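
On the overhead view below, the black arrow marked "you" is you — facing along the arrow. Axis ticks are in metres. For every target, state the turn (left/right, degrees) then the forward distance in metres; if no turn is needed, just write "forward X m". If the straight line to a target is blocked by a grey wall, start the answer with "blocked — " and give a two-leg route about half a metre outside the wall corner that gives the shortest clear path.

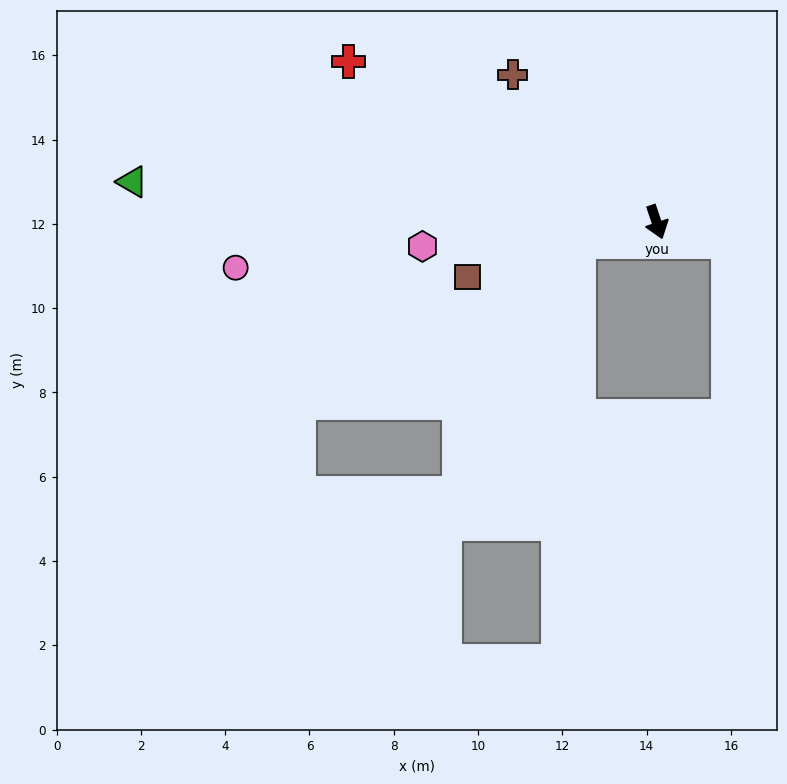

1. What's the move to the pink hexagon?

turn right 103°, forward 5.6 m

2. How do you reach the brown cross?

turn right 154°, forward 4.9 m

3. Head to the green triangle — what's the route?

turn right 113°, forward 12.5 m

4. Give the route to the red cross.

turn right 136°, forward 8.2 m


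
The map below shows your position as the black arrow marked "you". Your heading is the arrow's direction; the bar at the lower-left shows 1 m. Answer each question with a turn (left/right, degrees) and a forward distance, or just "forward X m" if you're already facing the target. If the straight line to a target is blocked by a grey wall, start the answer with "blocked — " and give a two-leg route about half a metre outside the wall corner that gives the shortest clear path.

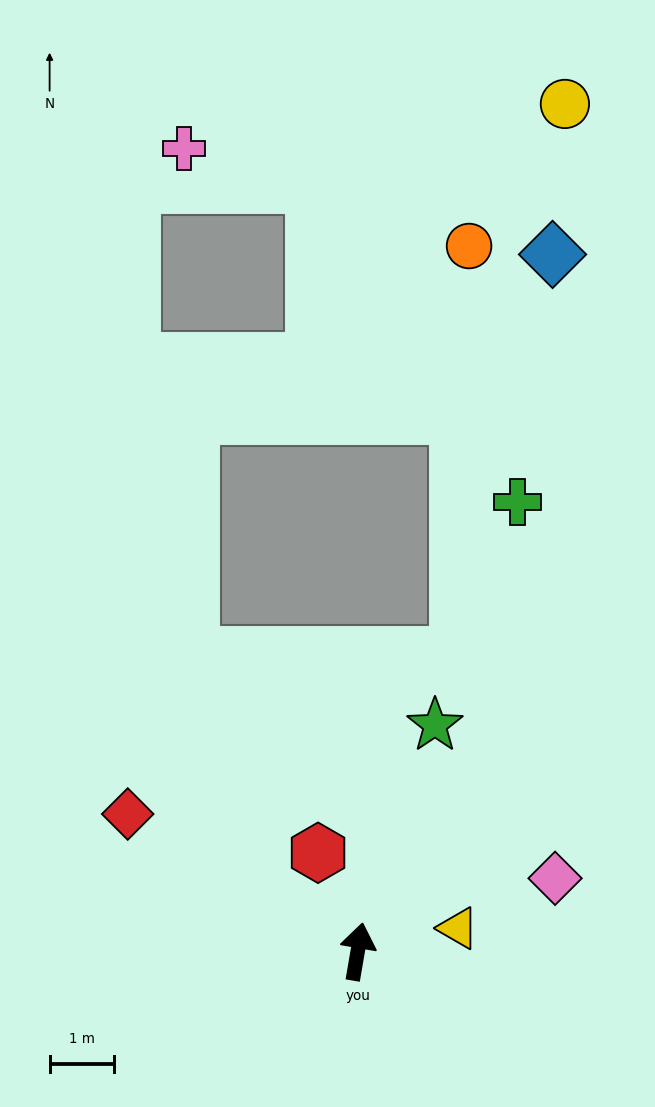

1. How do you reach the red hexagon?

turn left 32°, forward 1.6 m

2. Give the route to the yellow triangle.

turn right 67°, forward 1.6 m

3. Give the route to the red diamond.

turn left 69°, forward 4.1 m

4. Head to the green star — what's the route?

turn right 9°, forward 3.7 m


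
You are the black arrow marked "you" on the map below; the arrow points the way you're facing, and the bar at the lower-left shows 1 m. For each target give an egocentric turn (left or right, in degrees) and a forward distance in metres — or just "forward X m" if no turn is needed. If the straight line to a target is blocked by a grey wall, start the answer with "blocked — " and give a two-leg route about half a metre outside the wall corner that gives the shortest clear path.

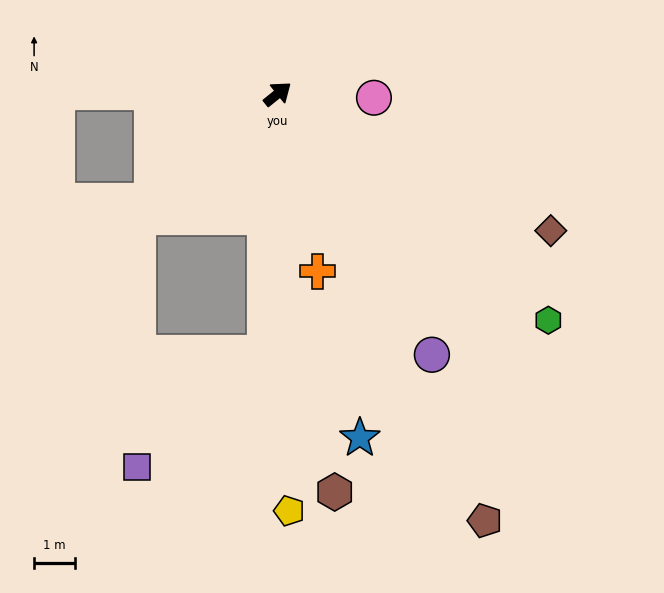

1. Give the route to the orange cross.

turn right 116°, forward 4.4 m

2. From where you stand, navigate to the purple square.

blocked — turn right 132°, forward 6.3 m, then turn right 45°, forward 4.2 m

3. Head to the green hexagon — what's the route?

turn right 79°, forward 8.5 m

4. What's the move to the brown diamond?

turn right 65°, forward 7.4 m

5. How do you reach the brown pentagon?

turn right 103°, forward 11.5 m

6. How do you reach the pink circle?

turn right 41°, forward 2.3 m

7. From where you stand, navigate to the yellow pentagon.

turn right 127°, forward 10.1 m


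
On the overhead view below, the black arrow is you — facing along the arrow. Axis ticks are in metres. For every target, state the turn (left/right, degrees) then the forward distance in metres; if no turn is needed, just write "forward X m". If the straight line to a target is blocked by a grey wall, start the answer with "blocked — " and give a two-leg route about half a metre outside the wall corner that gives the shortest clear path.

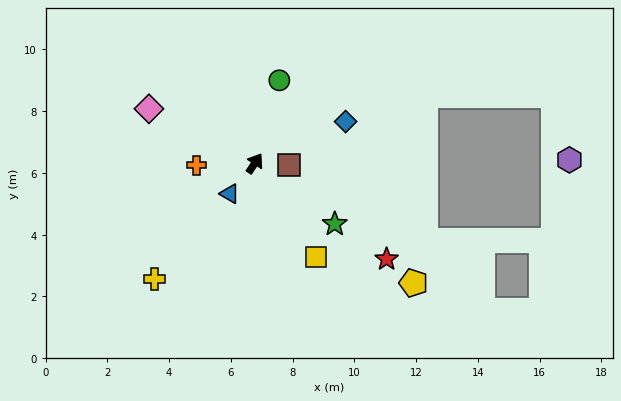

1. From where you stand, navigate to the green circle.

turn left 17°, forward 2.8 m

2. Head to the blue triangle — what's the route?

turn left 174°, forward 1.3 m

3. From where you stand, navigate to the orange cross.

turn left 125°, forward 1.9 m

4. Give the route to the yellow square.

turn right 113°, forward 3.6 m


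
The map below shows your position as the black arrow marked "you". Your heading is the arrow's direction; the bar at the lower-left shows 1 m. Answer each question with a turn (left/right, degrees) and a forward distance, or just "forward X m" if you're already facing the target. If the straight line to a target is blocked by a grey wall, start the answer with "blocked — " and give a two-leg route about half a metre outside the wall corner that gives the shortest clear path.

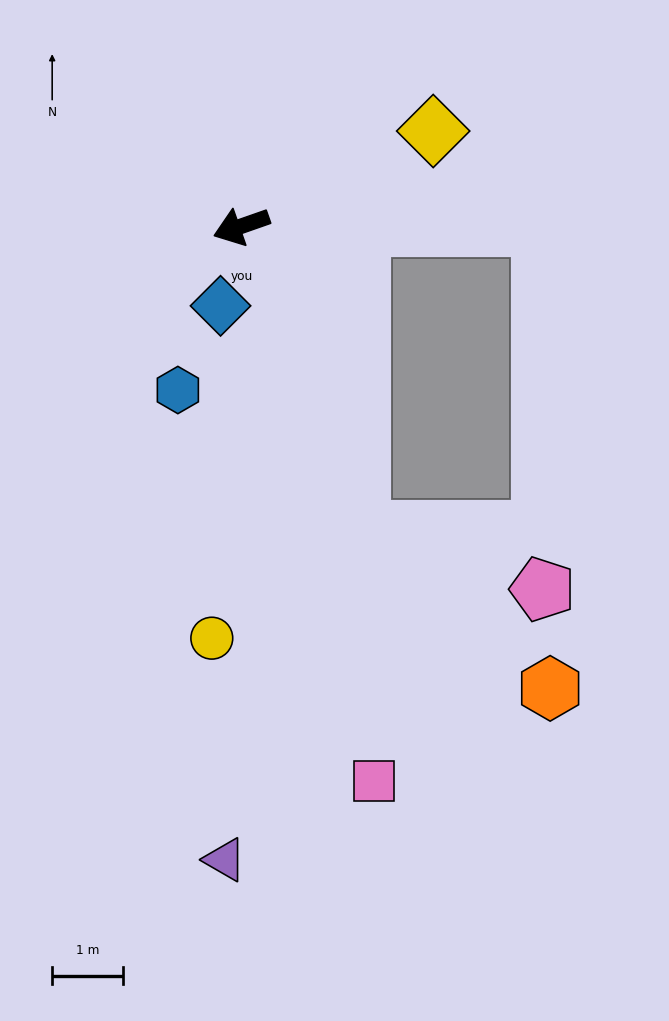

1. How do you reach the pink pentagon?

blocked — turn left 92°, forward 4.6 m, then turn left 51°, forward 2.7 m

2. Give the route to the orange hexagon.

blocked — turn left 92°, forward 4.6 m, then turn left 29°, forward 3.5 m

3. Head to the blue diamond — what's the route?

turn left 56°, forward 1.2 m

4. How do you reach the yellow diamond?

turn right 173°, forward 3.0 m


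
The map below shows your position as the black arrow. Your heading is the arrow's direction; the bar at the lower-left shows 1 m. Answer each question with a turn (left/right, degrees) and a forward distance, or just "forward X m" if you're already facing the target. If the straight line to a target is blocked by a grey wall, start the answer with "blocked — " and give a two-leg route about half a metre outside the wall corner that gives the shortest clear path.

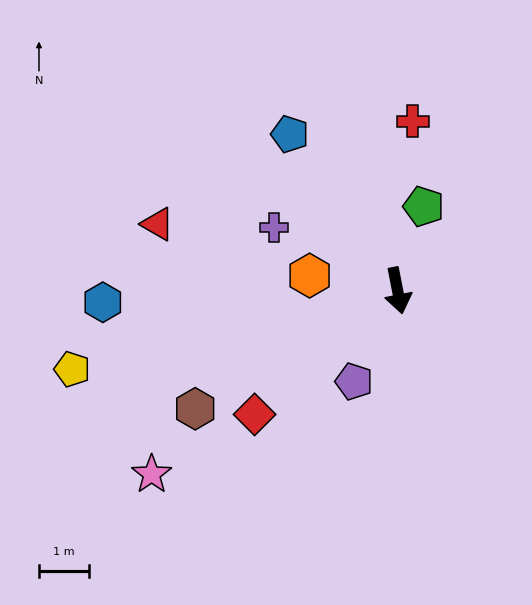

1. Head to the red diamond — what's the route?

turn right 60°, forward 3.8 m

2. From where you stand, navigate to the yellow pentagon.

turn right 87°, forward 6.7 m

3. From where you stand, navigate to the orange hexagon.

turn right 111°, forward 1.8 m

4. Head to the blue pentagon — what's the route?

turn right 156°, forward 3.8 m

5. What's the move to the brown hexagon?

turn right 71°, forward 4.7 m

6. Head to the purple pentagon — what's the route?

turn right 37°, forward 2.0 m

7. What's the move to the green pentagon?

turn left 152°, forward 1.8 m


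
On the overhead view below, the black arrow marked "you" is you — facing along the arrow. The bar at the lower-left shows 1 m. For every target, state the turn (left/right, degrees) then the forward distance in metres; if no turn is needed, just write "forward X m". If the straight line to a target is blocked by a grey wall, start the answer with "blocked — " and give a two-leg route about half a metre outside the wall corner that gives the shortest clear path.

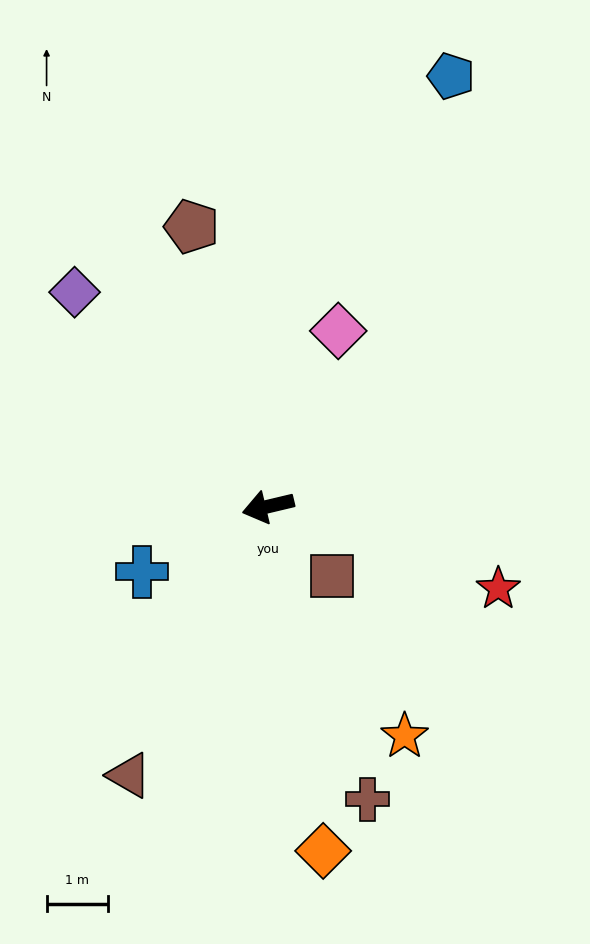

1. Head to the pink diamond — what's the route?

turn right 125°, forward 3.1 m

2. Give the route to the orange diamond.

turn left 86°, forward 5.7 m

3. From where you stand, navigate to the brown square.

turn left 119°, forward 1.5 m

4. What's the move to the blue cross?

turn left 14°, forward 2.3 m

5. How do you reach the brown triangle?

turn left 49°, forward 5.0 m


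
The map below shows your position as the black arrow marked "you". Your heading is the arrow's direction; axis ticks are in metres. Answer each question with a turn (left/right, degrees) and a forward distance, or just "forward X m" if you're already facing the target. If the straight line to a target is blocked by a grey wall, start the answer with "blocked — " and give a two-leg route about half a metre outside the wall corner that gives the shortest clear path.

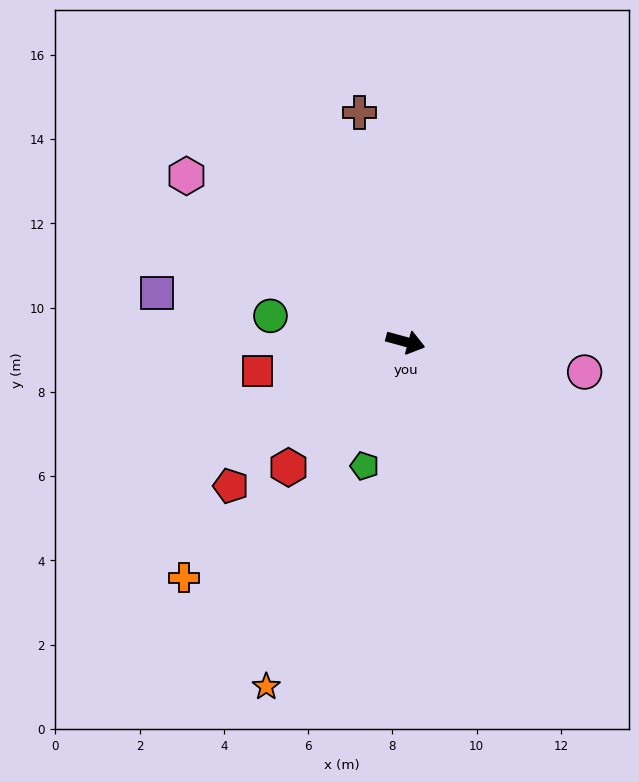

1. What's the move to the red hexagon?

turn right 118°, forward 4.1 m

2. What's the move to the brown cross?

turn left 117°, forward 5.5 m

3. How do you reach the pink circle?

turn left 6°, forward 4.3 m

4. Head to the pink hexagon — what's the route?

turn left 158°, forward 6.5 m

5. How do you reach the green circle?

turn right 176°, forward 3.3 m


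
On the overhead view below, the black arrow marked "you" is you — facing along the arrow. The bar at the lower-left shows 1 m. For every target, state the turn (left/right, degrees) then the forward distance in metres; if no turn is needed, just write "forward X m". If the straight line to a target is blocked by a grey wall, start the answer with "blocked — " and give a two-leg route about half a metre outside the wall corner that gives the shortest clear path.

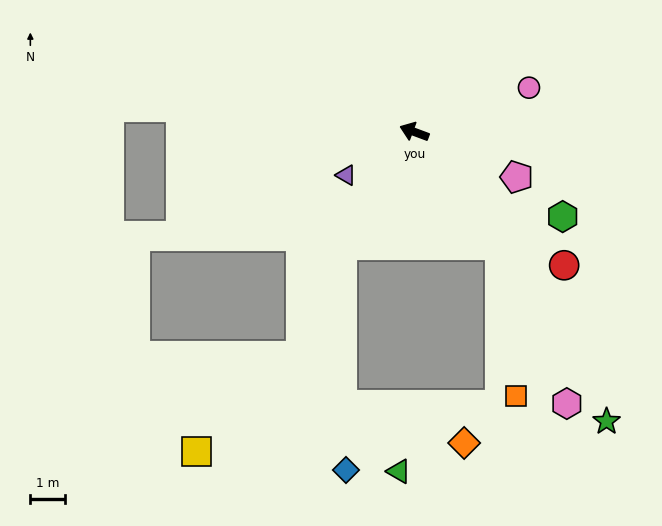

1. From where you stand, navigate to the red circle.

turn left 159°, forward 5.8 m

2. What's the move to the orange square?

blocked — turn left 147°, forward 4.1 m, then turn right 30°, forward 4.4 m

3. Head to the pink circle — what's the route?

turn right 138°, forward 3.6 m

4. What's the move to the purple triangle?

turn left 53°, forward 2.3 m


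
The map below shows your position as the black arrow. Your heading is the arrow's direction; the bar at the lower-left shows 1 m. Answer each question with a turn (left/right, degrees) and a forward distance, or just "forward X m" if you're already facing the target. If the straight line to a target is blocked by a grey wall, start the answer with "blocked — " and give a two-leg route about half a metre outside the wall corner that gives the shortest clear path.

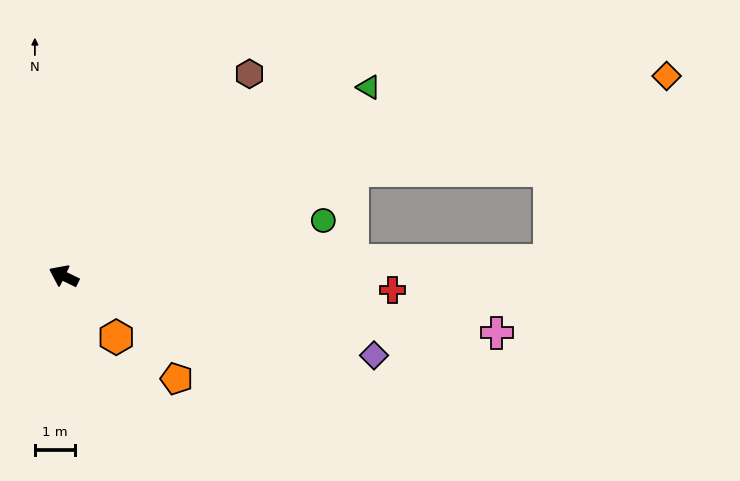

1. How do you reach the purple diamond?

turn right 168°, forward 7.9 m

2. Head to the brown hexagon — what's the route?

turn right 107°, forward 6.8 m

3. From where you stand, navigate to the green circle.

turn right 142°, forward 6.6 m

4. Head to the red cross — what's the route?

turn right 157°, forward 8.1 m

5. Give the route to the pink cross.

turn right 162°, forward 10.8 m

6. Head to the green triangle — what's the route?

turn right 122°, forward 8.9 m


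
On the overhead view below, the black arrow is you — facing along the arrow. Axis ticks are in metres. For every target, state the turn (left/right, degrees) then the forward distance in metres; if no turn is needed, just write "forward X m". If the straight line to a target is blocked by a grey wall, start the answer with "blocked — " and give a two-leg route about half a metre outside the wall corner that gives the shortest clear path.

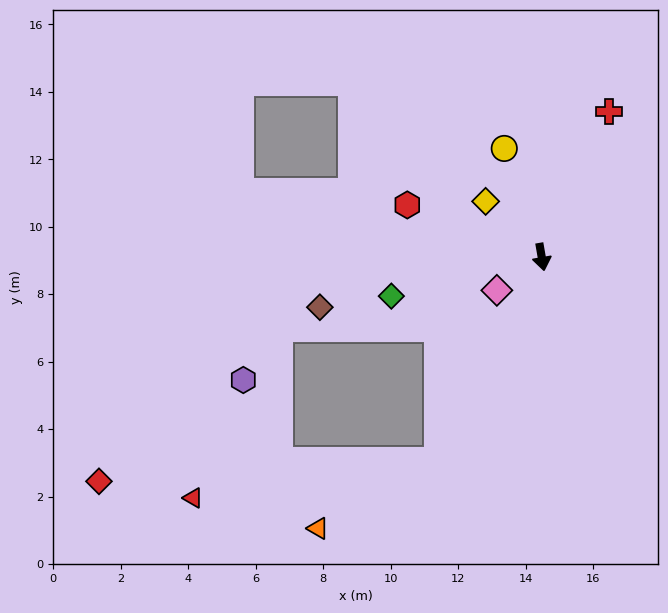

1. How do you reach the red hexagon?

turn right 121°, forward 4.3 m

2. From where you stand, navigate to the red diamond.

blocked — turn right 37°, forward 6.8 m, then turn right 59°, forward 10.1 m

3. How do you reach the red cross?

turn left 145°, forward 4.8 m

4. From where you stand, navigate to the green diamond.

turn right 85°, forward 4.6 m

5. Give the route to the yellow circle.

turn right 171°, forward 3.4 m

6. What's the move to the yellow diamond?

turn right 145°, forward 2.3 m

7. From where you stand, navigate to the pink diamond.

turn right 63°, forward 1.7 m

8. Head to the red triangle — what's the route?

blocked — turn right 37°, forward 6.8 m, then turn right 54°, forward 7.3 m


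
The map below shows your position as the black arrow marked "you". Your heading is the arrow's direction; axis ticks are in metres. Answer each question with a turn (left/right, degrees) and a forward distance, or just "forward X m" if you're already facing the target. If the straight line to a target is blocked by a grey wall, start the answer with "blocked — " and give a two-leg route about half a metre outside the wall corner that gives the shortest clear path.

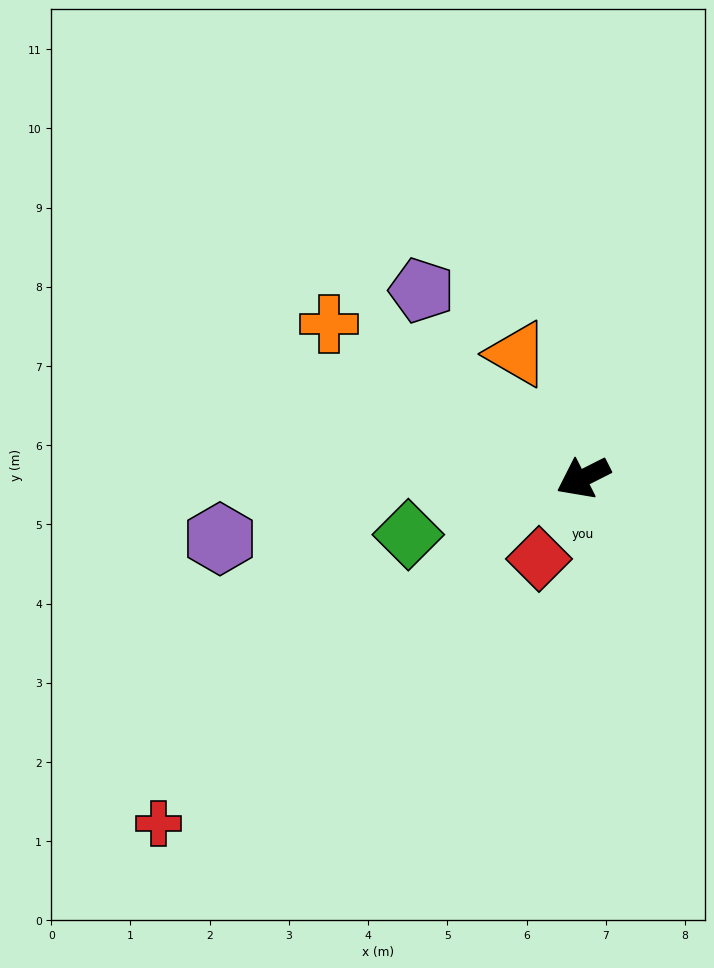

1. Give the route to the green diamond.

turn right 9°, forward 2.3 m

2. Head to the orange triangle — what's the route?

turn right 89°, forward 1.8 m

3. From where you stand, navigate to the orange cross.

turn right 58°, forward 3.8 m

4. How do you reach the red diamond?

turn left 35°, forward 1.2 m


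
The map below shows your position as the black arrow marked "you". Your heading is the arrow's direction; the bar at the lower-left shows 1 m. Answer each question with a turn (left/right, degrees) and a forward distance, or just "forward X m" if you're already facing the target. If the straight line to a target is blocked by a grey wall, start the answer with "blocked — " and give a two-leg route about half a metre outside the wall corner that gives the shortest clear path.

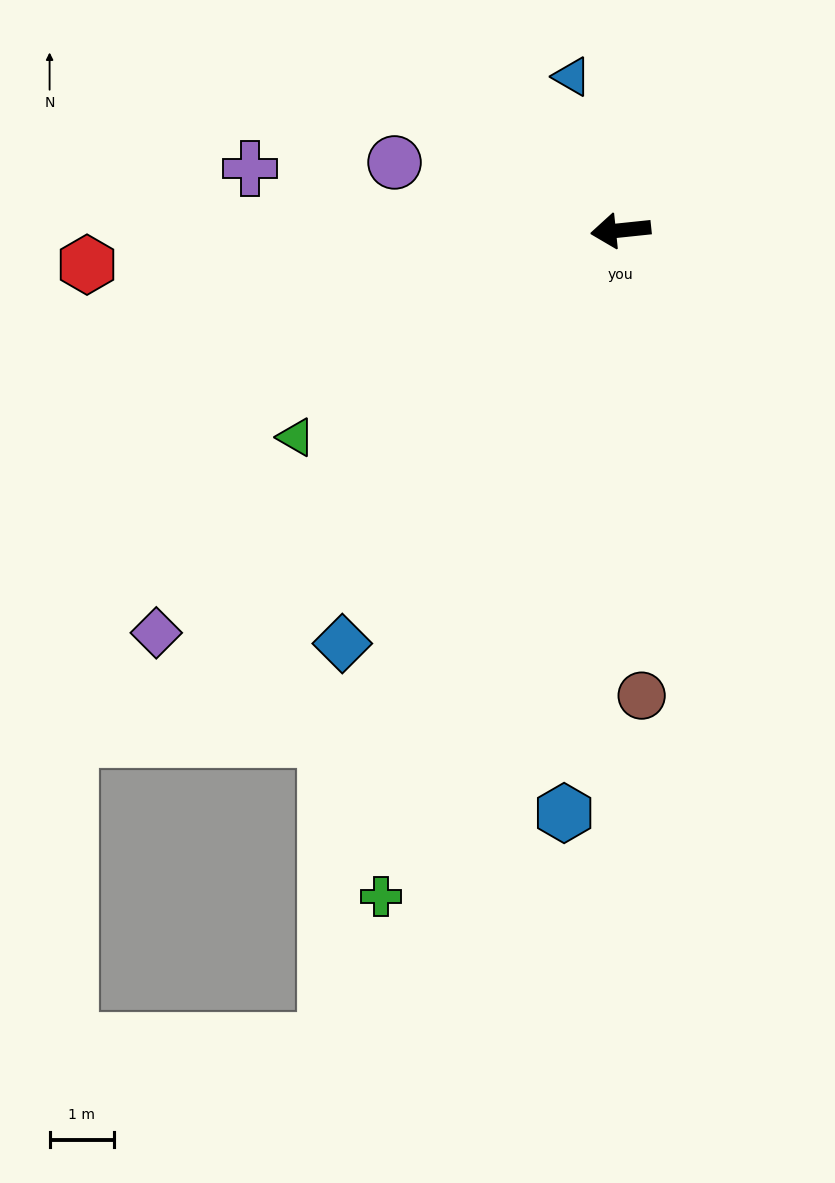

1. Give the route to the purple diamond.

turn left 35°, forward 9.6 m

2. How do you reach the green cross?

turn left 64°, forward 11.1 m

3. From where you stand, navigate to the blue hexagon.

turn left 78°, forward 9.1 m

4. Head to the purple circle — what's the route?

turn right 23°, forward 3.7 m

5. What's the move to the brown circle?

turn left 87°, forward 7.3 m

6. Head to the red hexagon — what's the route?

turn right 2°, forward 8.3 m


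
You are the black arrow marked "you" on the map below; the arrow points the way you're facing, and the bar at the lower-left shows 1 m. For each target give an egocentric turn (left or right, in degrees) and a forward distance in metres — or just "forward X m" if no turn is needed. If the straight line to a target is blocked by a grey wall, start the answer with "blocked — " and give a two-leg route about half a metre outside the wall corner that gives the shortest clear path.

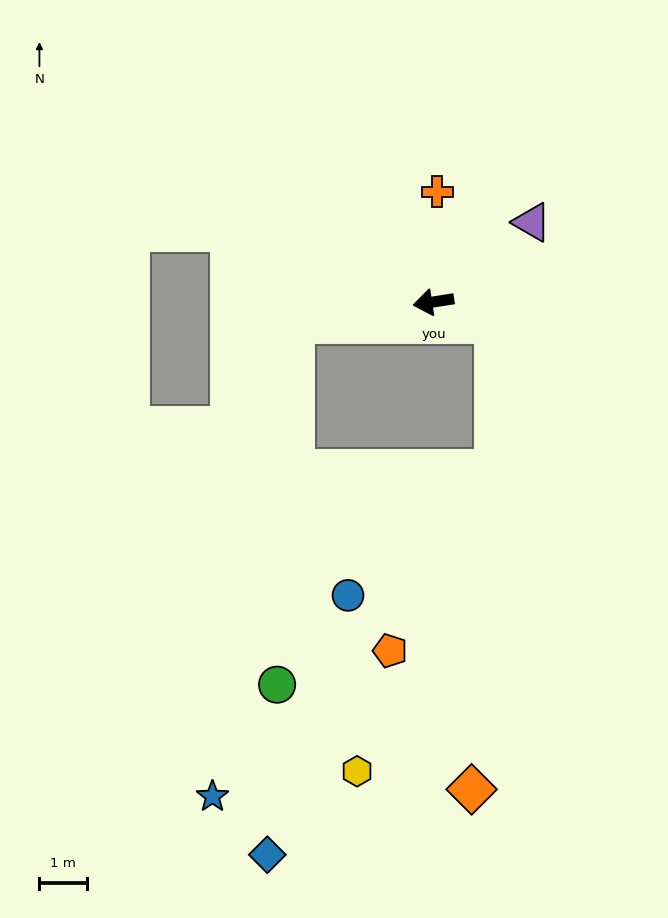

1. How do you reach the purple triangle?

turn right 150°, forward 2.6 m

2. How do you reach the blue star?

blocked — forward 2.9 m, then turn left 71°, forward 10.0 m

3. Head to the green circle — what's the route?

blocked — forward 2.9 m, then turn left 78°, forward 7.5 m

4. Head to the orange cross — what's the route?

turn right 101°, forward 2.3 m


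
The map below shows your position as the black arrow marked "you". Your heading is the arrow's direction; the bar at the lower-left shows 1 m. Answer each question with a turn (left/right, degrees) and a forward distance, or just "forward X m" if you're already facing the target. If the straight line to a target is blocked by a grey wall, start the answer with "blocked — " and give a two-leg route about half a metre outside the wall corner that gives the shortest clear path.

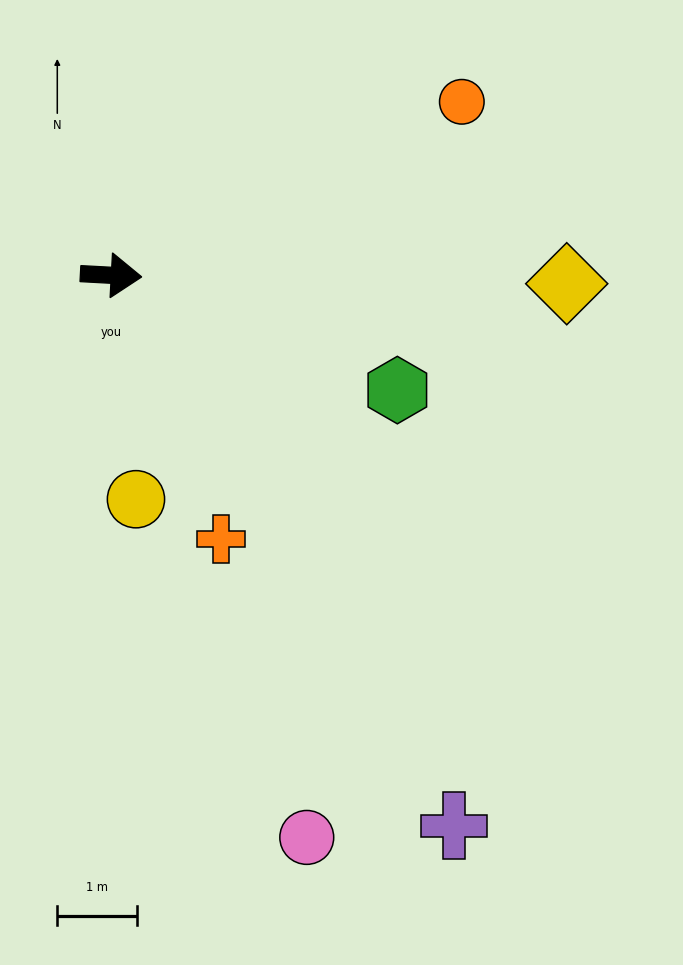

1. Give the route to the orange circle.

turn left 29°, forward 4.9 m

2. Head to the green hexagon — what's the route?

turn right 19°, forward 3.8 m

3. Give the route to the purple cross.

turn right 55°, forward 8.1 m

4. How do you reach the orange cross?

turn right 64°, forward 3.6 m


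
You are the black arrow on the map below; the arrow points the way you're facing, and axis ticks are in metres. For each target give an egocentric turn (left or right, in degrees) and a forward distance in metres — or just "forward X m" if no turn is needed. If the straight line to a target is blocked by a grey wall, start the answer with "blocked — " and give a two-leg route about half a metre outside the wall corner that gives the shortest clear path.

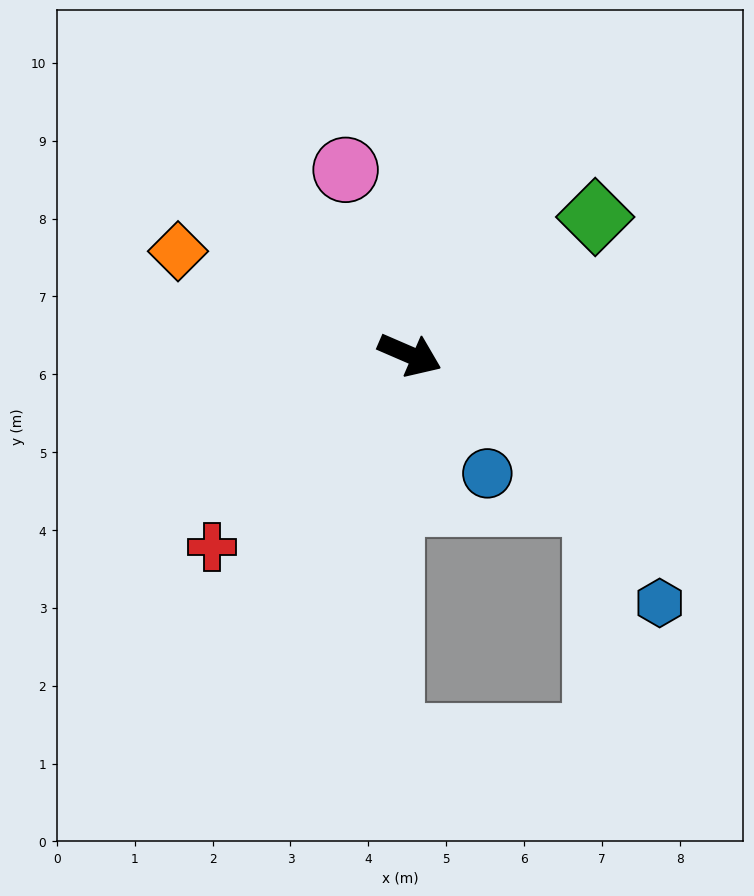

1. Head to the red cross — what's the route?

turn right 112°, forward 3.5 m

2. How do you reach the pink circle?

turn left 133°, forward 2.5 m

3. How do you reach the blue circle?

turn right 33°, forward 1.8 m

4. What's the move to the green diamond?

turn left 60°, forward 3.0 m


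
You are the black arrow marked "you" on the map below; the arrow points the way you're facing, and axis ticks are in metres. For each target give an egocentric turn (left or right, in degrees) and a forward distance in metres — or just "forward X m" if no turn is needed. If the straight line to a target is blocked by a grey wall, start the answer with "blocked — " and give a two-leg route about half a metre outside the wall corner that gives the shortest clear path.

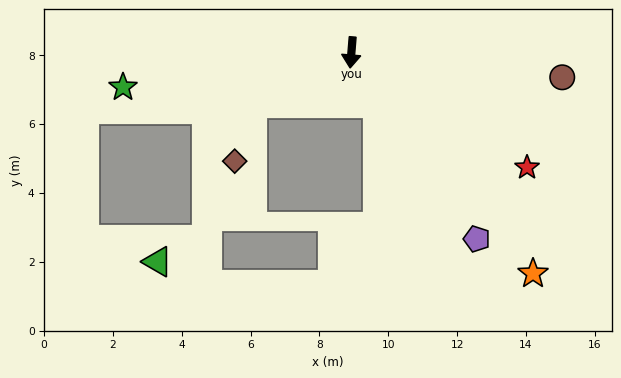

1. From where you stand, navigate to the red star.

turn left 61°, forward 6.1 m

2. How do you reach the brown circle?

turn left 88°, forward 6.2 m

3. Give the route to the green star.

turn right 77°, forward 6.7 m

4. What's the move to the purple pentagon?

turn left 39°, forward 6.5 m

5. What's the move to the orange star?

turn left 44°, forward 8.3 m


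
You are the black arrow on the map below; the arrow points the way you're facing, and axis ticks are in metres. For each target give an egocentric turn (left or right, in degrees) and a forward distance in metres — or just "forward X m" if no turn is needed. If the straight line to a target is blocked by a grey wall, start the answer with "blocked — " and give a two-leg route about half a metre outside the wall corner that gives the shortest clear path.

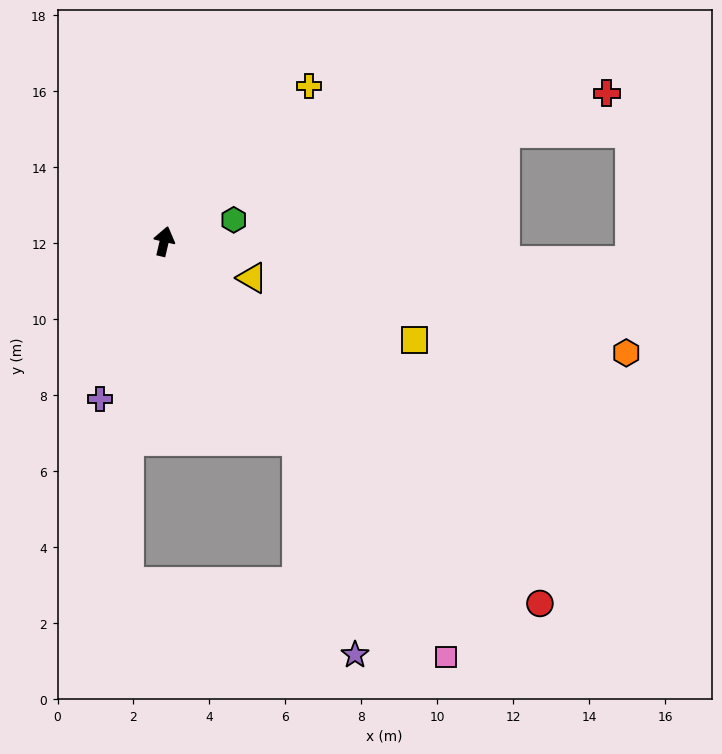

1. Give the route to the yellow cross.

turn right 30°, forward 5.6 m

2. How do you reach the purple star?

blocked — turn right 133°, forward 6.3 m, then turn right 19°, forward 5.9 m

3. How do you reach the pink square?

turn right 133°, forward 13.2 m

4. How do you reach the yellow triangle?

turn right 99°, forward 2.5 m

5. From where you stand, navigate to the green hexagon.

turn right 60°, forward 1.9 m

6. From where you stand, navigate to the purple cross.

turn left 171°, forward 4.5 m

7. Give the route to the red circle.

turn right 121°, forward 13.7 m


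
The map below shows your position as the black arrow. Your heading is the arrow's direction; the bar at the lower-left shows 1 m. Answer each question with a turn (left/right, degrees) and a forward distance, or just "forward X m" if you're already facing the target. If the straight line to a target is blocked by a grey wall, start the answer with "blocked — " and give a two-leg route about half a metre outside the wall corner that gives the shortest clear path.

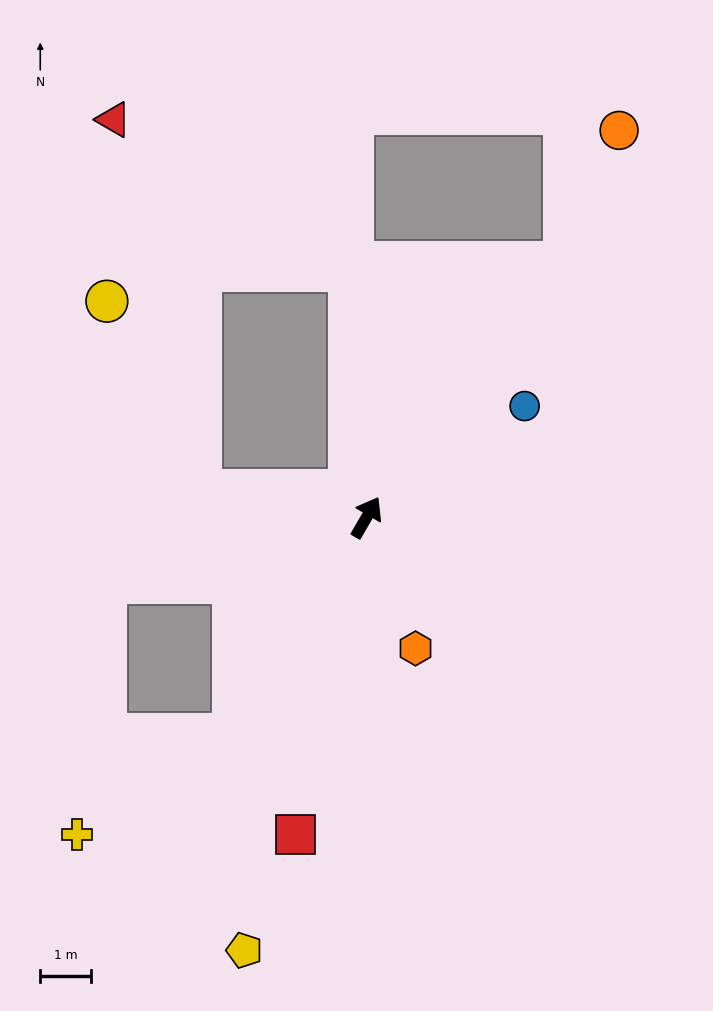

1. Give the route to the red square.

turn right 163°, forward 6.4 m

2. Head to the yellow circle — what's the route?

blocked — turn left 111°, forward 3.3 m, then turn right 55°, forward 4.2 m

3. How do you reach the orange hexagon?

turn right 129°, forward 2.8 m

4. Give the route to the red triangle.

blocked — turn left 34°, forward 4.9 m, then turn left 54°, forward 5.5 m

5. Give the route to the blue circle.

turn right 25°, forward 3.8 m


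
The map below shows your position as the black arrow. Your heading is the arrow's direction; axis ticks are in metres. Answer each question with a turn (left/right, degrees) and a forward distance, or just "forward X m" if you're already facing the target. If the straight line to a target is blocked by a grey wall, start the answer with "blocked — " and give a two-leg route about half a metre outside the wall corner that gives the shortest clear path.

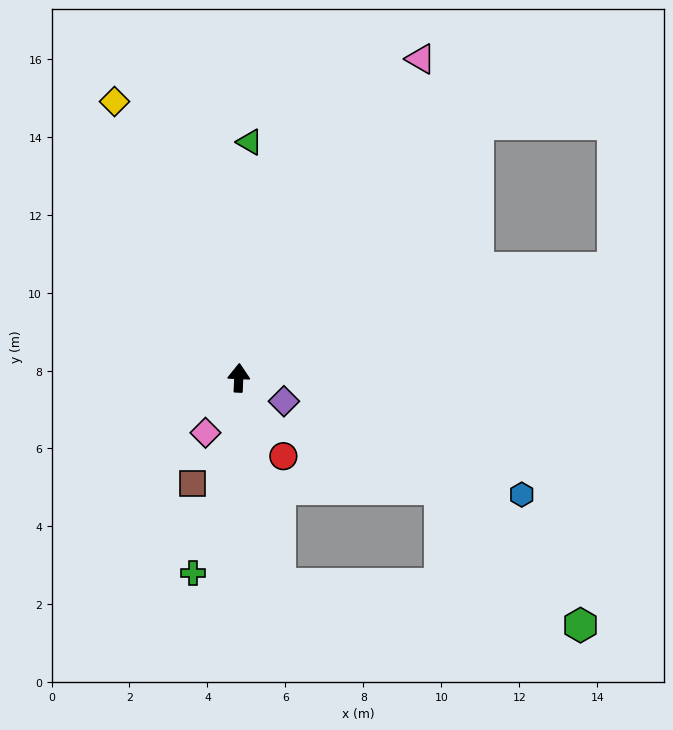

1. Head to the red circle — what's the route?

turn right 148°, forward 2.3 m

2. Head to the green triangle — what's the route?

forward 6.1 m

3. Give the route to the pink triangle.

turn right 27°, forward 9.4 m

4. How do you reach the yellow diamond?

turn left 27°, forward 7.8 m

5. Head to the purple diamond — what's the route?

turn right 115°, forward 1.3 m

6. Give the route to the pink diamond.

turn left 151°, forward 1.6 m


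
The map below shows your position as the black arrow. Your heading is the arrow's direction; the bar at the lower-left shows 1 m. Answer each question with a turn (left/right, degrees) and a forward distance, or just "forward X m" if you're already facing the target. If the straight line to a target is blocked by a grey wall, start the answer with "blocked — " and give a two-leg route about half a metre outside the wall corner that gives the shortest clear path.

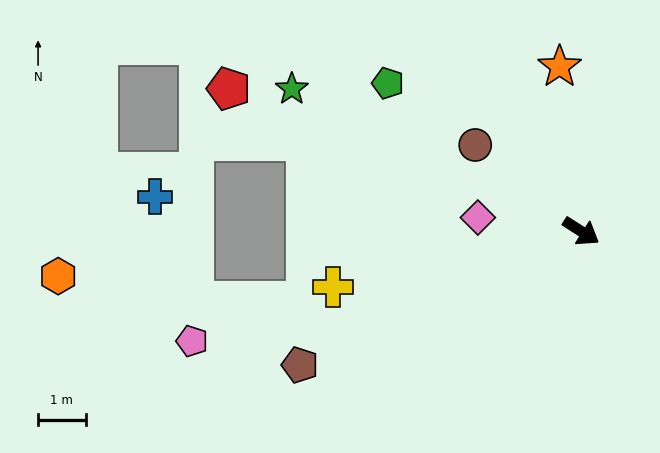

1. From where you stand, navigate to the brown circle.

turn left 173°, forward 2.9 m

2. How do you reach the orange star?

turn left 130°, forward 3.5 m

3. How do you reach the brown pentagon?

turn right 122°, forward 6.5 m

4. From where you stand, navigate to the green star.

turn right 174°, forward 6.8 m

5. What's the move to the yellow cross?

turn right 135°, forward 5.3 m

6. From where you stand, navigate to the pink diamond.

turn right 155°, forward 2.2 m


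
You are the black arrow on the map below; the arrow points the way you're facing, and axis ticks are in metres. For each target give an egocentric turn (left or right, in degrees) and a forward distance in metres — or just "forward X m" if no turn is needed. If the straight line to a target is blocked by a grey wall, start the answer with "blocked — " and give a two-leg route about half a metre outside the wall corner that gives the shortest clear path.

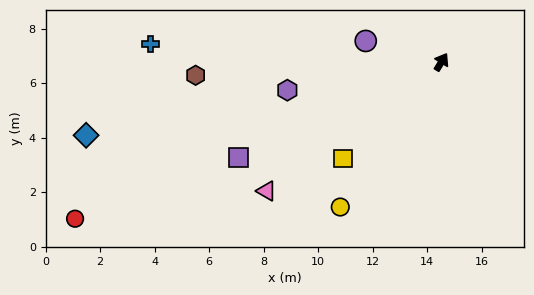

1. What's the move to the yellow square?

turn left 166°, forward 5.1 m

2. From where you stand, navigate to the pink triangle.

turn left 158°, forward 8.0 m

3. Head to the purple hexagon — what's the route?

turn left 132°, forward 5.7 m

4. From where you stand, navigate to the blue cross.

turn left 118°, forward 10.7 m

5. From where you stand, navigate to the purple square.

turn left 147°, forward 8.2 m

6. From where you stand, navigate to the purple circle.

turn left 106°, forward 2.9 m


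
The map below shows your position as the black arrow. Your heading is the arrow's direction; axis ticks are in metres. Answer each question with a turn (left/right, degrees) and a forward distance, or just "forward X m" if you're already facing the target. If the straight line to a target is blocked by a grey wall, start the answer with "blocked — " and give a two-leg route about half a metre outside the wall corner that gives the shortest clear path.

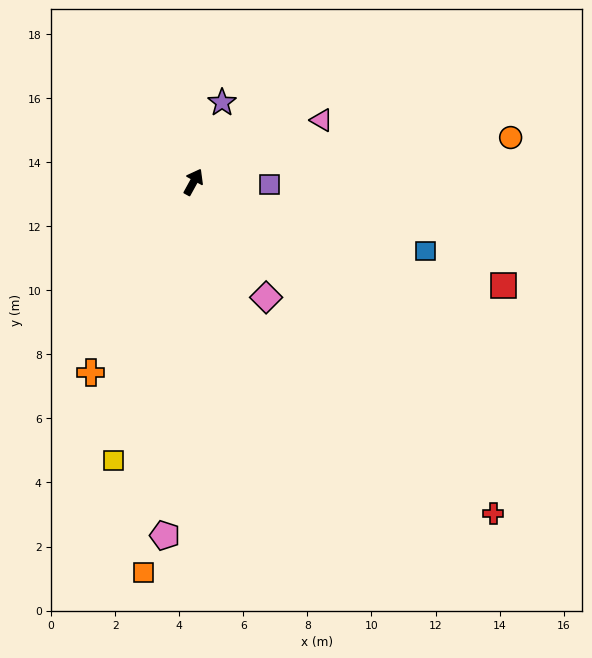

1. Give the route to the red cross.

turn right 109°, forward 14.0 m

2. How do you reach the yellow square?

turn right 167°, forward 9.1 m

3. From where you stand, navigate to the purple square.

turn right 63°, forward 2.4 m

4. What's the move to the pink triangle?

turn right 35°, forward 4.4 m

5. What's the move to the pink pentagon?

turn right 156°, forward 11.1 m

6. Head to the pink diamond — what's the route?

turn right 119°, forward 4.3 m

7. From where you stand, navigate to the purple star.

turn left 9°, forward 2.6 m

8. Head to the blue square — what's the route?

turn right 78°, forward 7.6 m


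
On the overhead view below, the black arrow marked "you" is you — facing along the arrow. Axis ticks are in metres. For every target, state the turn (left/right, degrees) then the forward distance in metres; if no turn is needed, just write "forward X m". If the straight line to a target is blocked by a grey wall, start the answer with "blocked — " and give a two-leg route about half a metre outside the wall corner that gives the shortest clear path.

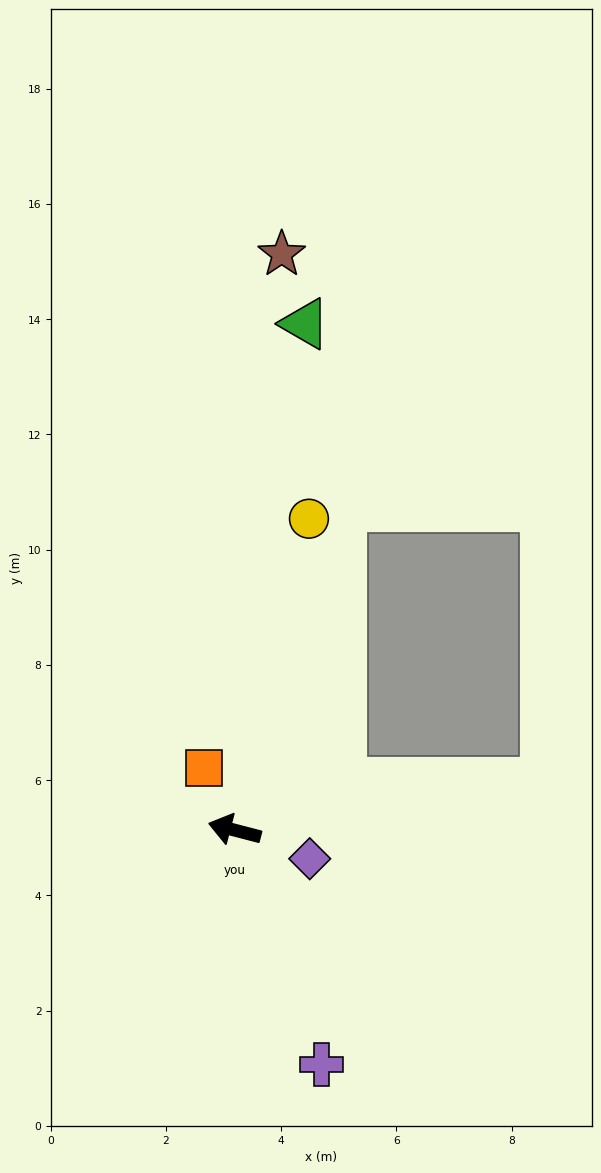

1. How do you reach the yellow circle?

turn right 89°, forward 5.6 m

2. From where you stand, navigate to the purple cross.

turn left 125°, forward 4.3 m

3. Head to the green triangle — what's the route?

turn right 83°, forward 8.9 m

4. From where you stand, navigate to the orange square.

turn right 49°, forward 1.2 m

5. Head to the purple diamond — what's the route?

turn left 174°, forward 1.4 m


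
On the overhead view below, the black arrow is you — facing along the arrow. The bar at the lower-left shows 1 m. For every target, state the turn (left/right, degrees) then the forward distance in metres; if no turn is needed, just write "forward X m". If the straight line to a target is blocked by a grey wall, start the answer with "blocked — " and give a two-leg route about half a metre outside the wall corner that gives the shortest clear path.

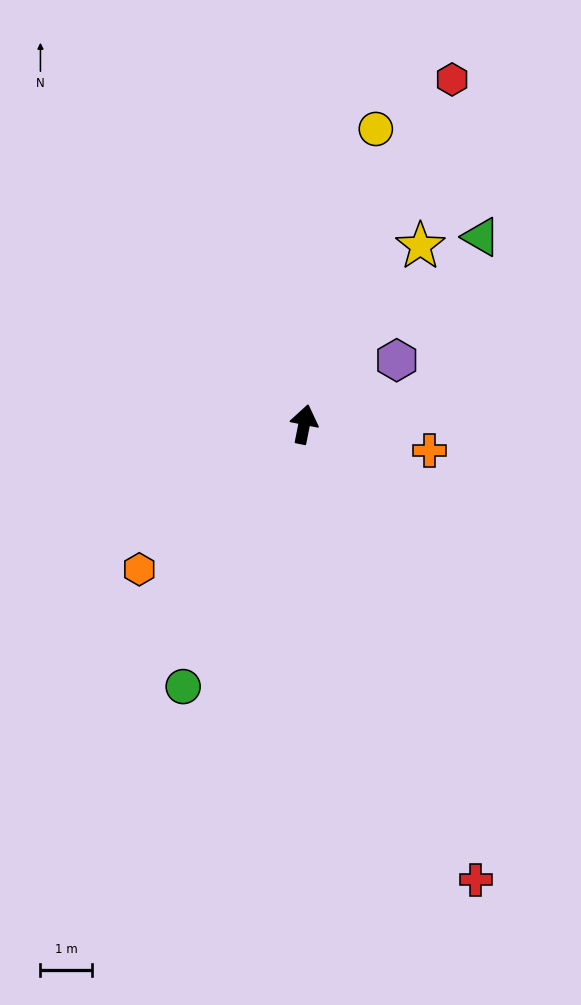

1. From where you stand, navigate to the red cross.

turn right 148°, forward 9.4 m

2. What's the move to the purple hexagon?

turn right 44°, forward 2.2 m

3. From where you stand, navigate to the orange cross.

turn right 91°, forward 2.5 m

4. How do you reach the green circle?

turn left 166°, forward 5.6 m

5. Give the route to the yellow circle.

turn right 2°, forward 5.9 m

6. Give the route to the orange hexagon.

turn left 143°, forward 4.3 m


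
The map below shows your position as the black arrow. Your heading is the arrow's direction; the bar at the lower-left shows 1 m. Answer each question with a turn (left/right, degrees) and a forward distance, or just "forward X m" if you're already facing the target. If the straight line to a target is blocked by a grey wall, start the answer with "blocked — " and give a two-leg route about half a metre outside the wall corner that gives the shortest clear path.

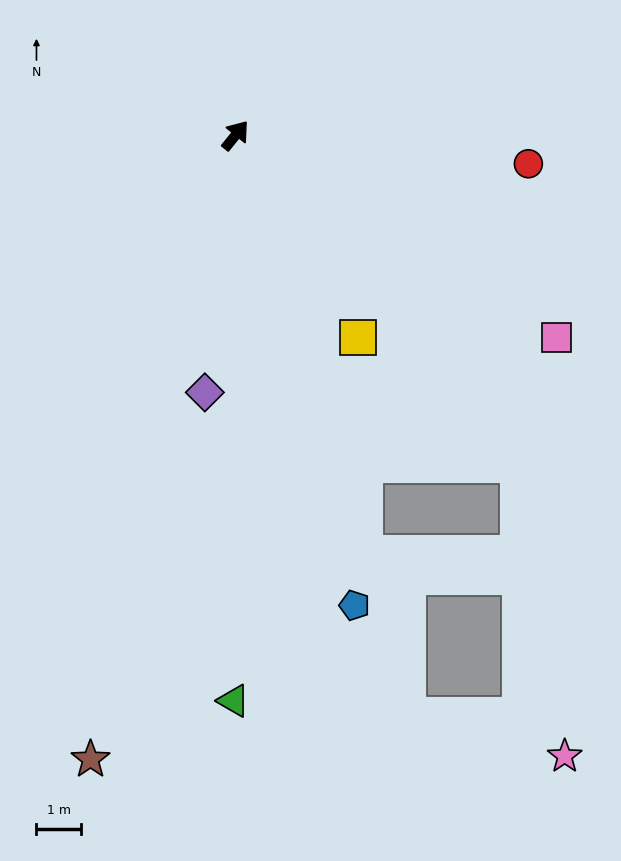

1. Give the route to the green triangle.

turn right 141°, forward 12.8 m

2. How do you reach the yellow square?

turn right 110°, forward 5.4 m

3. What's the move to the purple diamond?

turn right 148°, forward 5.9 m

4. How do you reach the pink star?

blocked — turn right 100°, forward 9.8 m, then turn right 32°, forward 6.7 m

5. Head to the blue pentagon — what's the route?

turn right 127°, forward 11.0 m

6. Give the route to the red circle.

turn right 57°, forward 6.7 m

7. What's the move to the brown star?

turn right 154°, forward 14.5 m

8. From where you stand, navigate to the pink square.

turn right 83°, forward 8.6 m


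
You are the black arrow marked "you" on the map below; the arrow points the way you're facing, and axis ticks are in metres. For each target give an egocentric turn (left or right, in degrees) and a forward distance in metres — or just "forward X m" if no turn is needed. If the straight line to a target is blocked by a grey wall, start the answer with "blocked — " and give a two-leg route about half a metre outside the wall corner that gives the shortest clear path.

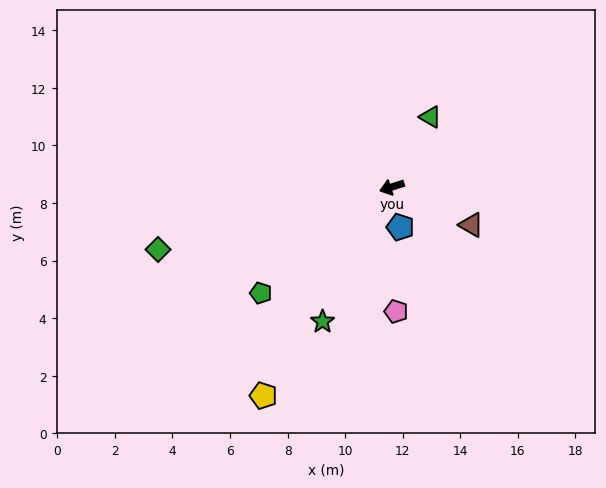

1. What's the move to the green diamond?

turn right 3°, forward 8.4 m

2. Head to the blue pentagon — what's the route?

turn left 84°, forward 1.4 m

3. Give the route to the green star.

turn left 45°, forward 5.3 m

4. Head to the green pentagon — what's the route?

turn left 21°, forward 5.9 m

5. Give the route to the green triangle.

turn right 137°, forward 2.8 m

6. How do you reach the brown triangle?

turn left 137°, forward 3.1 m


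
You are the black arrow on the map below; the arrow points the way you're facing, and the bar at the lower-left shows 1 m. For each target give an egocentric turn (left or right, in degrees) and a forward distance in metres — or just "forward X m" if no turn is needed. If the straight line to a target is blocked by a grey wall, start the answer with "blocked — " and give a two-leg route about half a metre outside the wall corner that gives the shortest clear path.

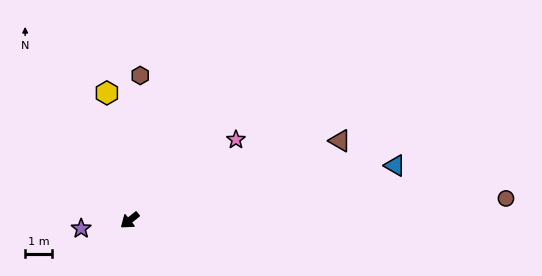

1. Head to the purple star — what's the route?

turn right 29°, forward 1.8 m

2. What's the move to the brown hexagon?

turn right 133°, forward 5.4 m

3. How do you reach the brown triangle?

turn left 162°, forward 8.4 m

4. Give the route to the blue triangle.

turn left 153°, forward 10.1 m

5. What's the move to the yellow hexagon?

turn right 119°, forward 4.8 m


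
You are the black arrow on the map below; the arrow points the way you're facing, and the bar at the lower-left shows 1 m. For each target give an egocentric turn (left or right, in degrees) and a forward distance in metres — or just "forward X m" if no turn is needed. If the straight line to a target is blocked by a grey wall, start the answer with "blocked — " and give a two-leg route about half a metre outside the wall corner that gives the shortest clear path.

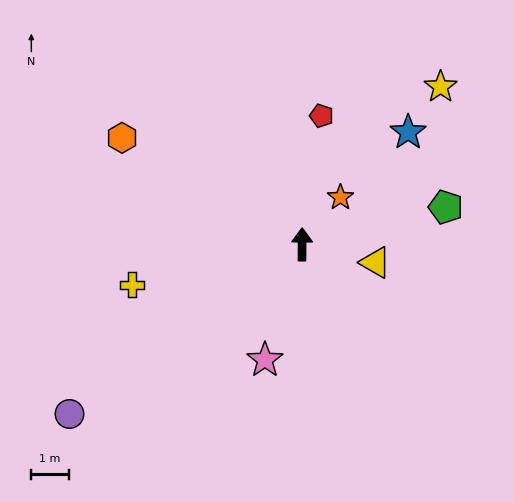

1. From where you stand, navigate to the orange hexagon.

turn left 60°, forward 5.6 m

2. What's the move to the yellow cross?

turn left 104°, forward 4.7 m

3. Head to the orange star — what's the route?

turn right 39°, forward 1.6 m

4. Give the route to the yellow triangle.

turn right 104°, forward 2.0 m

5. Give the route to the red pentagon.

turn right 8°, forward 3.5 m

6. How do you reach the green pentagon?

turn right 75°, forward 4.0 m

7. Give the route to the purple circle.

turn left 126°, forward 7.7 m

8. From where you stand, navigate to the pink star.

turn left 163°, forward 3.3 m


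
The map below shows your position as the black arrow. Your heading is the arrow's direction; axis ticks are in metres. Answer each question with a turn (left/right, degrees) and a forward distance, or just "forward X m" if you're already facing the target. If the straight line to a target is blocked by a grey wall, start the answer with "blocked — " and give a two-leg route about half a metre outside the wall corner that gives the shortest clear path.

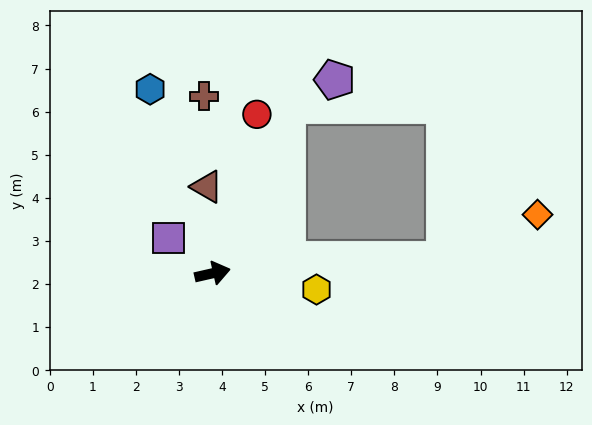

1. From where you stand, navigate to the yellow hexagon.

turn right 22°, forward 2.4 m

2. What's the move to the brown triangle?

turn left 81°, forward 2.0 m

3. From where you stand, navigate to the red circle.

turn left 62°, forward 3.8 m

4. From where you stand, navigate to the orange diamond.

blocked — turn right 9°, forward 5.4 m, then turn left 22°, forward 2.4 m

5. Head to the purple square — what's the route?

turn left 128°, forward 1.3 m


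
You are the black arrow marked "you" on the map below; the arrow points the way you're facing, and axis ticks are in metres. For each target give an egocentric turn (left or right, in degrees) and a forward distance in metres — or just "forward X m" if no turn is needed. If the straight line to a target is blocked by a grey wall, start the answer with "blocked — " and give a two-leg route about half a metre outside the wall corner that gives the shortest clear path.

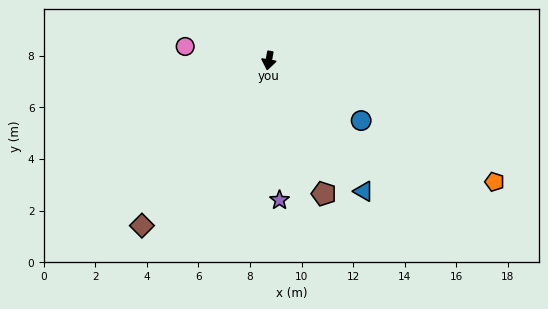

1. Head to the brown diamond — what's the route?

turn right 28°, forward 8.1 m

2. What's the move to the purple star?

turn left 14°, forward 5.4 m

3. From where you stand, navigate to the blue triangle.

turn left 46°, forward 6.3 m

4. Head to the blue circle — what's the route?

turn left 67°, forward 4.3 m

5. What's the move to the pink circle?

turn right 90°, forward 3.3 m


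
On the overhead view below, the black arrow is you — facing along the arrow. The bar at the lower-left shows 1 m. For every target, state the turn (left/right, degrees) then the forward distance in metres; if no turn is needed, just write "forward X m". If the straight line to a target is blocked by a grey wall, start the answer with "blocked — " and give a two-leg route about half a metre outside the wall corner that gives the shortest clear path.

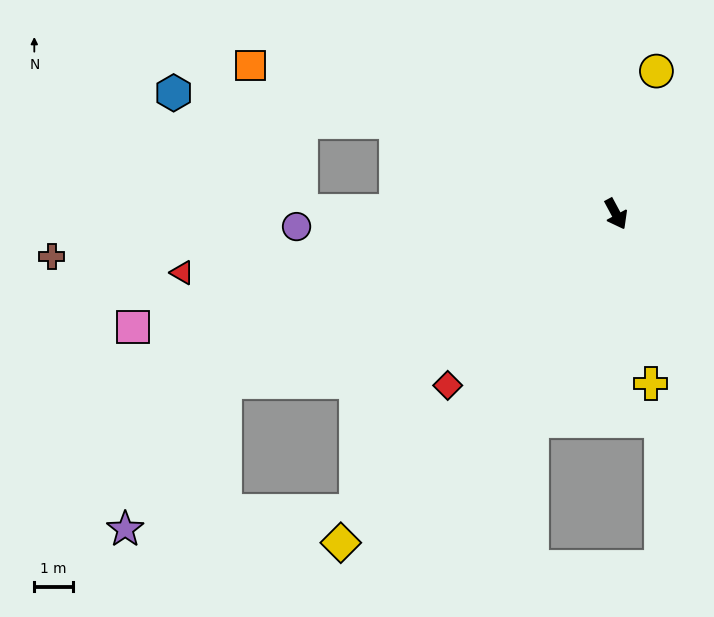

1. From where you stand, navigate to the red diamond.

turn right 73°, forward 6.2 m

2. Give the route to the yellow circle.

turn left 136°, forward 3.8 m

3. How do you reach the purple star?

blocked — turn right 95°, forward 11.0 m, then turn left 33°, forward 4.6 m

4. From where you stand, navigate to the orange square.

turn right 140°, forward 10.2 m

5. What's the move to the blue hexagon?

blocked — turn right 141°, forward 6.2 m, then turn left 15°, forward 5.8 m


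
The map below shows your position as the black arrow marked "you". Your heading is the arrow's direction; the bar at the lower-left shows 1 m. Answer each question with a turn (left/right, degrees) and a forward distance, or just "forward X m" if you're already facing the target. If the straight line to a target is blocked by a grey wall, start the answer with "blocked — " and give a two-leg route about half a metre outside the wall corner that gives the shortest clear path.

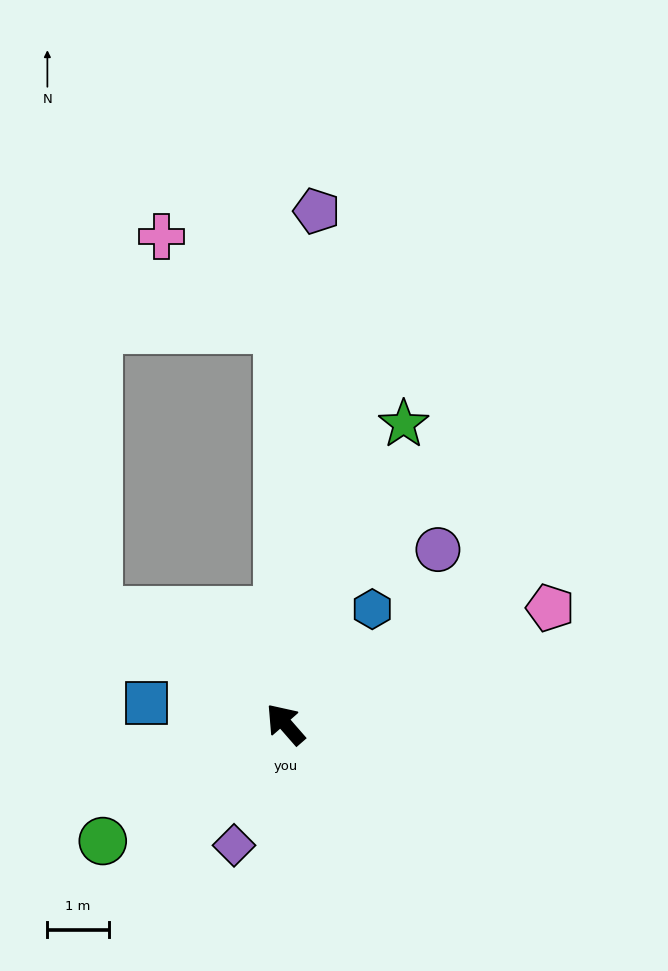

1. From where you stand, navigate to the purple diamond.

turn left 116°, forward 2.1 m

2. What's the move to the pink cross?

blocked — turn right 40°, forward 6.5 m, then turn left 51°, forward 2.4 m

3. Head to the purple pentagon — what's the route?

turn right 45°, forward 8.4 m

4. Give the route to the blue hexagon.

turn right 78°, forward 2.3 m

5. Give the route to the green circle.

turn left 82°, forward 3.5 m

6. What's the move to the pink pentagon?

turn right 107°, forward 4.7 m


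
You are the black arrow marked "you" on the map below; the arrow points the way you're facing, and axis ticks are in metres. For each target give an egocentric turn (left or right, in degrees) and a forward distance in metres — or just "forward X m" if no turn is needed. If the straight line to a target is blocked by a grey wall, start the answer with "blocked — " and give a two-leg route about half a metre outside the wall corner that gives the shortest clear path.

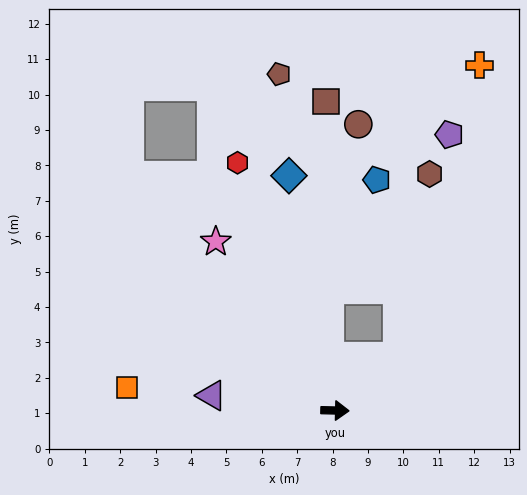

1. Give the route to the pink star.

turn left 127°, forward 5.8 m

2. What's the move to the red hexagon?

turn left 113°, forward 7.5 m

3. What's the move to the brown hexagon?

blocked — turn left 42°, forward 2.3 m, then turn left 39°, forward 5.2 m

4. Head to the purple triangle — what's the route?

turn left 174°, forward 3.5 m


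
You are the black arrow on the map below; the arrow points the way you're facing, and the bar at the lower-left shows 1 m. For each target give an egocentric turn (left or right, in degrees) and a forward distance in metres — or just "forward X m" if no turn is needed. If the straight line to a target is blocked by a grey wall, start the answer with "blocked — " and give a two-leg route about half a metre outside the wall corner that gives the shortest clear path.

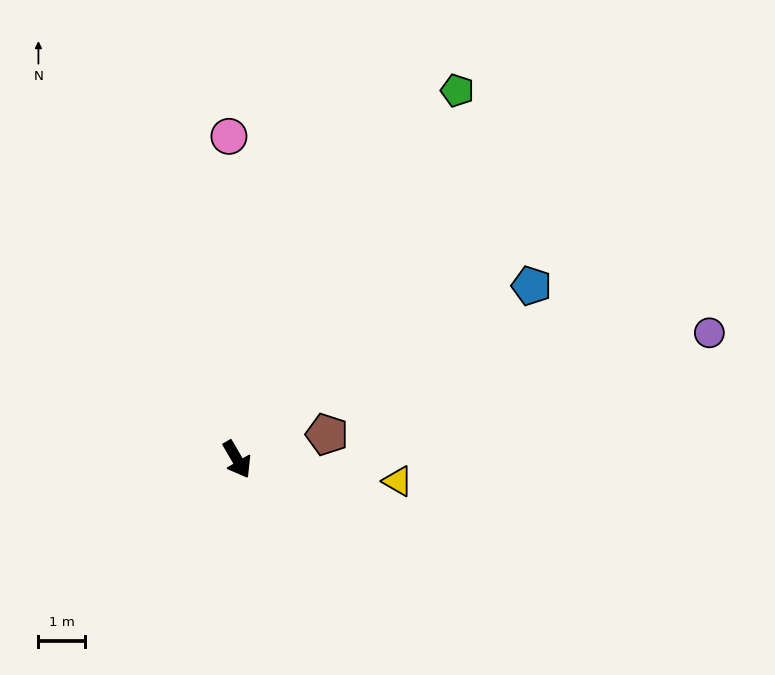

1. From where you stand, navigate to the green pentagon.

turn left 119°, forward 9.3 m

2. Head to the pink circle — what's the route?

turn left 151°, forward 7.0 m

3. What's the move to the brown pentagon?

turn left 75°, forward 2.0 m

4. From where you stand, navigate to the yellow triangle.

turn left 52°, forward 3.5 m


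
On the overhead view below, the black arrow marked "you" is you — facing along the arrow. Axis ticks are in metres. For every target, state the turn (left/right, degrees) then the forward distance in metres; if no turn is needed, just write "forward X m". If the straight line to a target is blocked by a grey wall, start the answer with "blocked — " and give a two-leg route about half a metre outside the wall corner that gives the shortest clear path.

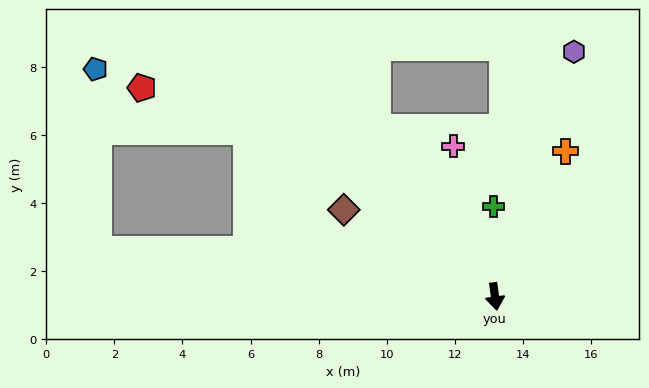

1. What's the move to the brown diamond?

turn right 128°, forward 5.1 m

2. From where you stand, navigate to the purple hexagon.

turn left 154°, forward 7.6 m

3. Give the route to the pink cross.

turn right 172°, forward 4.6 m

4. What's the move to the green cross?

turn left 173°, forward 2.6 m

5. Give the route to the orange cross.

turn left 146°, forward 4.8 m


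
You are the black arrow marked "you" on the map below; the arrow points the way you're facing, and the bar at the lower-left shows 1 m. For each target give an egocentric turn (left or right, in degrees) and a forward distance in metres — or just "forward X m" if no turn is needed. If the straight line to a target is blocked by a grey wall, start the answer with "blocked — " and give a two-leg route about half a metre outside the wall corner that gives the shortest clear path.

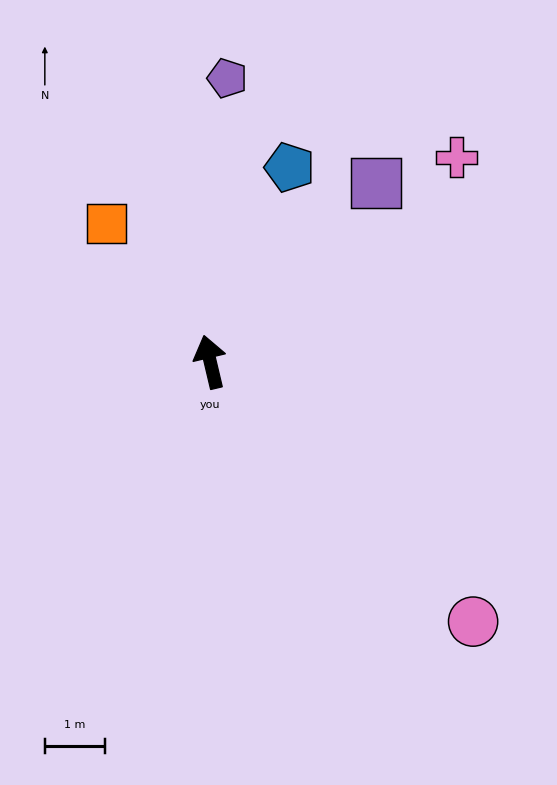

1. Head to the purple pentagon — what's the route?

turn right 17°, forward 4.7 m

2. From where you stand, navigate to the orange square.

turn left 24°, forward 2.9 m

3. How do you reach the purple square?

turn right 56°, forward 4.1 m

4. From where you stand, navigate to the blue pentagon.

turn right 36°, forward 3.5 m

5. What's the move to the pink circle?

turn right 148°, forward 6.2 m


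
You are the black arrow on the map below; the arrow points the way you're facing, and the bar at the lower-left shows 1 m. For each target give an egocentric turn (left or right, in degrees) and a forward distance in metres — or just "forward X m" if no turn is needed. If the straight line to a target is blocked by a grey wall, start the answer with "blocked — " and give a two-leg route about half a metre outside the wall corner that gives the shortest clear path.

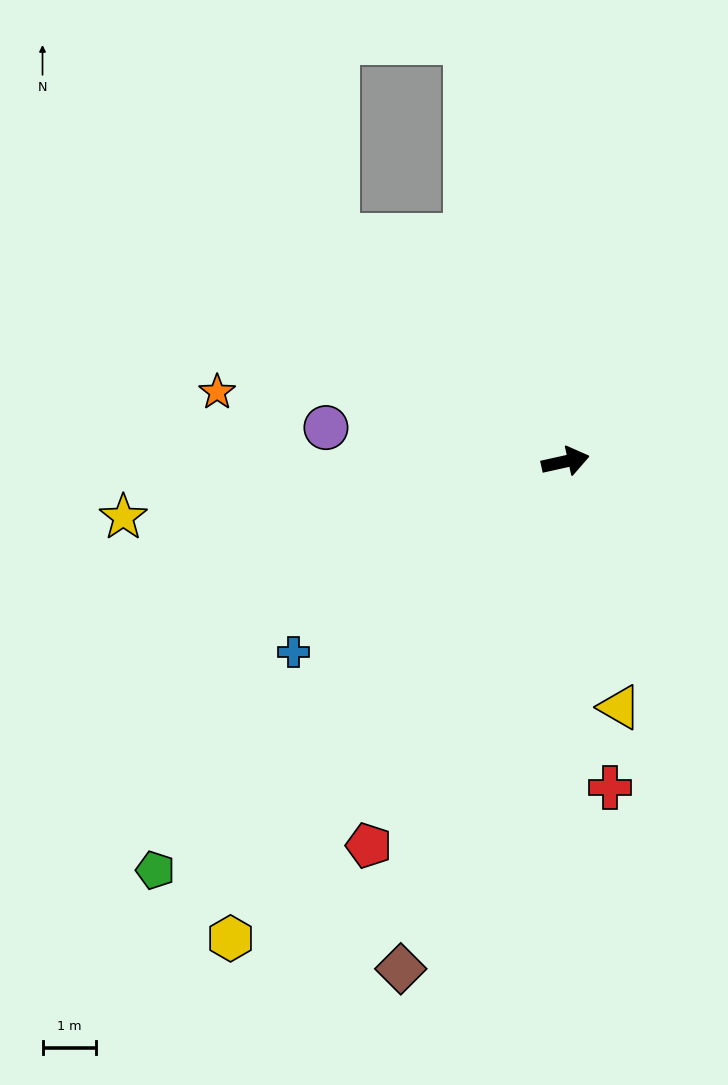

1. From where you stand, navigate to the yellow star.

turn left 175°, forward 8.3 m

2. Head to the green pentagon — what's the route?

turn right 148°, forward 10.8 m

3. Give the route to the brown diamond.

turn right 121°, forward 9.9 m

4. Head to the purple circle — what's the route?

turn left 159°, forward 4.5 m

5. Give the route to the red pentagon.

turn right 130°, forward 8.0 m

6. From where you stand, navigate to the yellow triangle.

turn right 90°, forward 4.7 m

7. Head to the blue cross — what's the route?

turn right 158°, forward 6.2 m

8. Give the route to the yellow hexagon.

turn right 138°, forward 10.8 m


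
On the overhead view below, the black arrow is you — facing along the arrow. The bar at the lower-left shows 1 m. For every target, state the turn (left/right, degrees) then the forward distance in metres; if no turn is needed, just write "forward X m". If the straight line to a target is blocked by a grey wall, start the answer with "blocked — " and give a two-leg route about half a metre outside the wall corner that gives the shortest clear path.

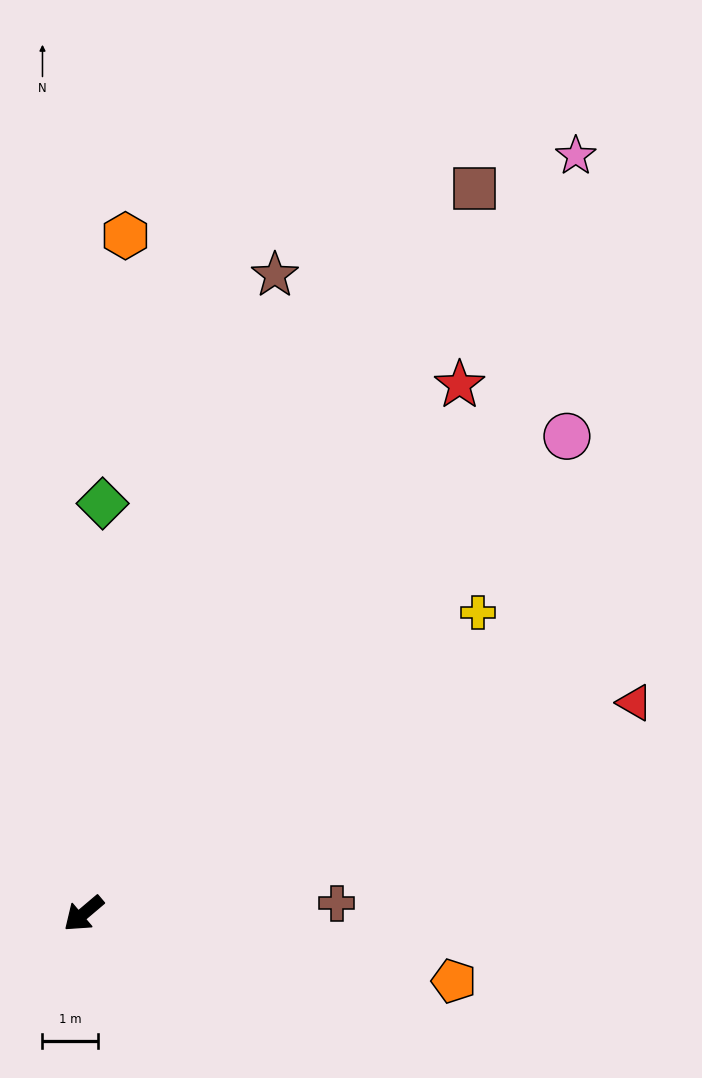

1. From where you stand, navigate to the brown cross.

turn left 142°, forward 4.6 m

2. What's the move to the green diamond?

turn right 133°, forward 7.4 m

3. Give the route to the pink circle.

turn right 176°, forward 12.3 m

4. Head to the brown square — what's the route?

turn right 159°, forward 14.9 m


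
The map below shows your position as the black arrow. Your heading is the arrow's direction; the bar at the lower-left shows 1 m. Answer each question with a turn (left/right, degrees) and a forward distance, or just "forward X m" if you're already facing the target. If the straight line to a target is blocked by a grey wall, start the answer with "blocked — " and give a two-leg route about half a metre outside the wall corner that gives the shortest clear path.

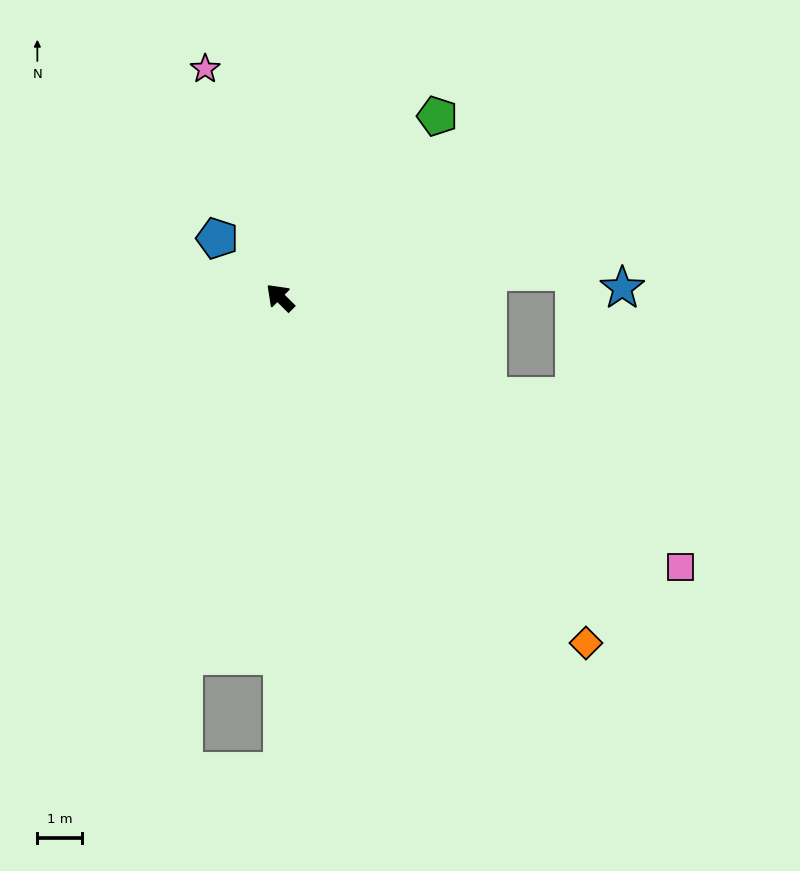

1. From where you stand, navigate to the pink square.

turn right 169°, forward 10.8 m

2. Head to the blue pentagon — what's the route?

forward 1.9 m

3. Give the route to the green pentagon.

turn right 86°, forward 5.4 m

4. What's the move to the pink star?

turn right 27°, forward 5.4 m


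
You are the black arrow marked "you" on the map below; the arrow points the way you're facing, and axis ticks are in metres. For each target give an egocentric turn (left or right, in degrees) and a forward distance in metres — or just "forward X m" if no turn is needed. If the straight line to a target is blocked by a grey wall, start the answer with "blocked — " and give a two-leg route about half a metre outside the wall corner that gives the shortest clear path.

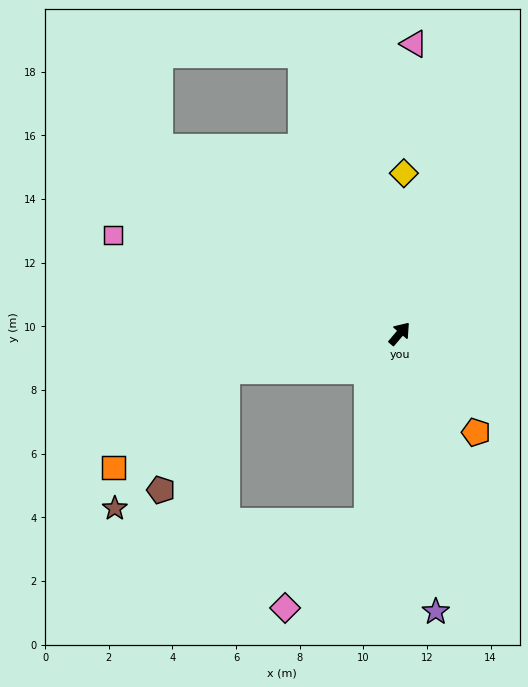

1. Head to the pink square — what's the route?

turn left 111°, forward 9.5 m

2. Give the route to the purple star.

turn right 132°, forward 8.8 m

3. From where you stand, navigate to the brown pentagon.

blocked — turn left 142°, forward 5.5 m, then turn left 49°, forward 4.3 m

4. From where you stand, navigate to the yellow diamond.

turn left 39°, forward 5.0 m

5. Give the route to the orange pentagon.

turn right 102°, forward 3.9 m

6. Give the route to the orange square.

blocked — turn left 142°, forward 5.5 m, then turn left 29°, forward 4.7 m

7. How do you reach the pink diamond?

blocked — turn right 149°, forward 6.0 m, then turn right 34°, forward 3.8 m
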